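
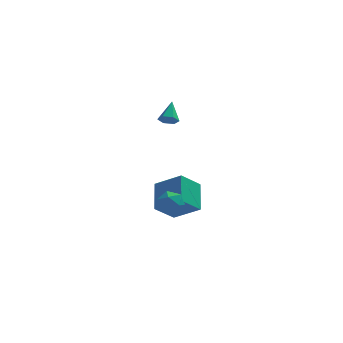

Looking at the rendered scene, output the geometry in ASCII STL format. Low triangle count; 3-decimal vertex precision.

solid 
facet normal -0.097 -0.722 -0.685
outer loop
vertex -3.649 0.721 3.104
vertex -3.924 0.413 3.467
vertex -4.196 0.761 3.139
endloop
endfacet
facet normal 0.036 0.890 -0.455
outer loop
vertex -3.649 0.721 3.104
vertex -4.196 0.761 3.139
vertex -3.796 1.387 4.393
endloop
endfacet
facet normal -0.095 -0.721 -0.686
outer loop
vertex -4.196 0.761 3.139
vertex -3.924 0.413 3.467
vertex -4.472 0.452 3.502
endloop
endfacet
facet normal -0.780 0.623 -0.062
outer loop
vertex -4.196 0.761 3.139
vertex -4.472 0.452 3.502
vertex -3.796 1.387 4.393
endloop
endfacet
facet normal -0.095 -0.722 -0.685
outer loop
vertex -4.472 0.452 3.502
vertex -3.924 0.413 3.467
vertex -4.2 0.105 3.83
endloop
endfacet
facet normal -0.783 -0.026 0.622
outer loop
vertex -4.472 0.452 3.502
vertex -4.2 0.105 3.83
vertex -3.796 1.387 4.393
endloop
endfacet
facet normal -0.096 -0.722 -0.686
outer loop
vertex -4.2 0.105 3.83
vertex -3.924 0.413 3.467
vertex -3.652 0.065 3.795
endloop
endfacet
facet normal 0.028 -0.409 0.912
outer loop
vertex -4.2 0.105 3.83
vertex -3.652 0.065 3.795
vertex -3.796 1.387 4.393
endloop
endfacet
facet normal -0.095 -0.721 -0.686
outer loop
vertex -3.652 0.065 3.795
vertex -3.924 0.413 3.467
vertex -3.377 0.374 3.432
endloop
endfacet
facet normal 0.844 -0.142 0.518
outer loop
vertex -3.652 0.065 3.795
vertex -3.377 0.374 3.432
vertex -3.796 1.387 4.393
endloop
endfacet
facet normal -0.095 -0.722 -0.685
outer loop
vertex -3.377 0.374 3.432
vertex -3.924 0.413 3.467
vertex -3.649 0.721 3.104
endloop
endfacet
facet normal 0.846 0.507 -0.165
outer loop
vertex -3.377 0.374 3.432
vertex -3.649 0.721 3.104
vertex -3.796 1.387 4.393
endloop
endfacet
facet normal -0.230 0.870 0.436
outer loop
vertex -4.168 -1.118 -1.369
vertex -3.914 -1.393 -0.687
vertex -3.423 -1.024 -1.164
endloop
endfacet
facet normal -0.054 0.967 -0.249
outer loop
vertex -4.168 -1.118 -1.369
vertex -3.423 -1.024 -1.164
vertex -3.603 -1.222 -1.895
endloop
endfacet
facet normal -0.497 0.577 -0.648
outer loop
vertex -4.168 -1.118 -1.369
vertex -3.603 -1.222 -1.895
vertex -4.207 -1.713 -1.869
endloop
endfacet
facet normal -0.948 0.239 -0.210
outer loop
vertex -4.168 -1.118 -1.369
vertex -4.207 -1.713 -1.869
vertex -4.399 -1.819 -1.122
endloop
endfacet
facet normal -0.782 0.420 0.461
outer loop
vertex -4.168 -1.118 -1.369
vertex -4.399 -1.819 -1.122
vertex -3.914 -1.393 -0.687
endloop
endfacet
facet normal 0.607 0.716 -0.344
outer loop
vertex -3.603 -1.222 -1.895
vertex -3.423 -1.024 -1.164
vertex -3.001 -1.561 -1.538
endloop
endfacet
facet normal 0.323 0.559 0.764
outer loop
vertex -3.423 -1.024 -1.164
vertex -3.914 -1.393 -0.687
vertex -3.193 -1.667 -0.791
endloop
endfacet
facet normal -0.571 -0.169 0.803
outer loop
vertex -3.914 -1.393 -0.687
vertex -4.399 -1.819 -1.122
vertex -3.797 -2.158 -0.765
endloop
endfacet
facet normal -0.840 -0.464 -0.282
outer loop
vertex -4.399 -1.819 -1.122
vertex -4.207 -1.713 -1.869
vertex -3.977 -2.356 -1.496
endloop
endfacet
facet normal -0.111 0.084 -0.990
outer loop
vertex -4.207 -1.713 -1.869
vertex -3.603 -1.222 -1.895
vertex -3.486 -1.987 -1.973
endloop
endfacet
facet normal 0.948 -0.239 0.210
outer loop
vertex -3.232 -2.262 -1.291
vertex -3.001 -1.561 -1.538
vertex -3.193 -1.667 -0.791
endloop
endfacet
facet normal 0.497 -0.577 0.648
outer loop
vertex -3.232 -2.262 -1.291
vertex -3.193 -1.667 -0.791
vertex -3.797 -2.158 -0.765
endloop
endfacet
facet normal 0.054 -0.967 0.249
outer loop
vertex -3.232 -2.262 -1.291
vertex -3.797 -2.158 -0.765
vertex -3.977 -2.356 -1.496
endloop
endfacet
facet normal 0.230 -0.870 -0.436
outer loop
vertex -3.232 -2.262 -1.291
vertex -3.977 -2.356 -1.496
vertex -3.486 -1.987 -1.973
endloop
endfacet
facet normal 0.782 -0.420 -0.461
outer loop
vertex -3.232 -2.262 -1.291
vertex -3.486 -1.987 -1.973
vertex -3.001 -1.561 -1.538
endloop
endfacet
facet normal 0.840 0.464 0.282
outer loop
vertex -3.193 -1.667 -0.791
vertex -3.001 -1.561 -1.538
vertex -3.423 -1.024 -1.164
endloop
endfacet
facet normal 0.111 -0.084 0.990
outer loop
vertex -3.797 -2.158 -0.765
vertex -3.193 -1.667 -0.791
vertex -3.914 -1.393 -0.687
endloop
endfacet
facet normal -0.607 -0.716 0.344
outer loop
vertex -3.977 -2.356 -1.496
vertex -3.797 -2.158 -0.765
vertex -4.399 -1.819 -1.122
endloop
endfacet
facet normal -0.323 -0.559 -0.764
outer loop
vertex -3.486 -1.987 -1.973
vertex -3.977 -2.356 -1.496
vertex -4.207 -1.713 -1.869
endloop
endfacet
facet normal 0.571 0.169 -0.803
outer loop
vertex -3.001 -1.561 -1.538
vertex -3.486 -1.987 -1.973
vertex -3.603 -1.222 -1.895
endloop
endfacet
facet normal -0.791 0.348 -0.504
outer loop
vertex -4.763 2.65 -1.918
vertex -3.816 3.431 -2.865
vertex -4.684 1.164 -3.067
endloop
endfacet
facet normal -0.611 -0.504 0.610
outer loop
vertex -3.284 0.549 -2.175
vertex -4.763 2.65 -1.918
vertex -4.684 1.164 -3.067
endloop
endfacet
facet normal -0.790 0.348 -0.504
outer loop
vertex -4.684 1.164 -3.067
vertex -3.816 3.431 -2.865
vertex -3.737 1.945 -4.013
endloop
endfacet
facet normal 0.042 -0.791 -0.611
outer loop
vertex -3.737 1.945 -4.013
vertex -3.284 0.549 -2.175
vertex -4.684 1.164 -3.067
endloop
endfacet
facet normal -0.042 0.791 0.611
outer loop
vertex -4.763 2.65 -1.918
vertex -2.416 2.816 -1.973
vertex -3.816 3.431 -2.865
endloop
endfacet
facet normal -0.610 -0.504 0.611
outer loop
vertex -3.363 2.035 -1.027
vertex -4.763 2.65 -1.918
vertex -3.284 0.549 -2.175
endloop
endfacet
facet normal -0.042 0.791 0.611
outer loop
vertex -3.363 2.035 -1.027
vertex -2.416 2.816 -1.973
vertex -4.763 2.65 -1.918
endloop
endfacet
facet normal 0.611 0.504 -0.611
outer loop
vertex -3.816 3.431 -2.865
vertex -2.416 2.816 -1.973
vertex -3.737 1.945 -4.013
endloop
endfacet
facet normal 0.041 -0.791 -0.611
outer loop
vertex -2.337 1.33 -3.122
vertex -3.284 0.549 -2.175
vertex -3.737 1.945 -4.013
endloop
endfacet
facet normal 0.610 0.505 -0.611
outer loop
vertex -3.737 1.945 -4.013
vertex -2.416 2.816 -1.973
vertex -2.337 1.33 -3.122
endloop
endfacet
facet normal 0.791 -0.347 0.504
outer loop
vertex -2.337 1.33 -3.122
vertex -3.363 2.035 -1.027
vertex -3.284 0.549 -2.175
endloop
endfacet
facet normal 0.790 -0.348 0.504
outer loop
vertex -2.416 2.816 -1.973
vertex -3.363 2.035 -1.027
vertex -2.337 1.33 -3.122
endloop
endfacet

endsolid


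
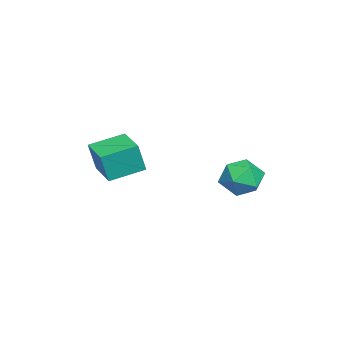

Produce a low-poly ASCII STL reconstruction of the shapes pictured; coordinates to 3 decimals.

solid 
facet normal -0.206 0.623 0.755
outer loop
vertex -2.205 4.376 -3.769
vertex -2.512 3.434 -3.075
vertex -1.369 3.828 -3.088
endloop
endfacet
facet normal 0.308 0.889 0.338
outer loop
vertex -2.205 4.376 -3.769
vertex -1.369 3.828 -3.088
vertex -1.102 4.165 -4.218
endloop
endfacet
facet normal 0.048 0.944 -0.325
outer loop
vertex -2.205 4.376 -3.769
vertex -1.102 4.165 -4.218
vertex -2.081 3.979 -4.904
endloop
endfacet
facet normal -0.627 0.712 -0.317
outer loop
vertex -2.205 4.376 -3.769
vertex -2.081 3.979 -4.904
vertex -2.952 3.527 -4.197
endloop
endfacet
facet normal -0.784 0.513 0.350
outer loop
vertex -2.205 4.376 -3.769
vertex -2.952 3.527 -4.197
vertex -2.512 3.434 -3.075
endloop
endfacet
facet normal 0.846 0.421 0.326
outer loop
vertex -1.102 4.165 -4.218
vertex -1.369 3.828 -3.088
vertex -0.728 3.093 -3.803
endloop
endfacet
facet normal 0.015 -0.010 1.000
outer loop
vertex -1.369 3.828 -3.088
vertex -2.512 3.434 -3.075
vertex -1.599 2.641 -3.096
endloop
endfacet
facet normal -0.920 -0.187 0.345
outer loop
vertex -2.512 3.434 -3.075
vertex -2.952 3.527 -4.197
vertex -2.578 2.455 -3.782
endloop
endfacet
facet normal -0.666 0.134 -0.734
outer loop
vertex -2.952 3.527 -4.197
vertex -2.081 3.979 -4.904
vertex -2.311 2.792 -4.912
endloop
endfacet
facet normal 0.426 0.511 -0.747
outer loop
vertex -2.081 3.979 -4.904
vertex -1.102 4.165 -4.218
vertex -1.168 3.186 -4.925
endloop
endfacet
facet normal 0.627 -0.712 0.317
outer loop
vertex -1.475 2.244 -4.231
vertex -0.728 3.093 -3.803
vertex -1.599 2.641 -3.096
endloop
endfacet
facet normal -0.048 -0.944 0.325
outer loop
vertex -1.475 2.244 -4.231
vertex -1.599 2.641 -3.096
vertex -2.578 2.455 -3.782
endloop
endfacet
facet normal -0.308 -0.889 -0.338
outer loop
vertex -1.475 2.244 -4.231
vertex -2.578 2.455 -3.782
vertex -2.311 2.792 -4.912
endloop
endfacet
facet normal 0.206 -0.623 -0.755
outer loop
vertex -1.475 2.244 -4.231
vertex -2.311 2.792 -4.912
vertex -1.168 3.186 -4.925
endloop
endfacet
facet normal 0.784 -0.513 -0.350
outer loop
vertex -1.475 2.244 -4.231
vertex -1.168 3.186 -4.925
vertex -0.728 3.093 -3.803
endloop
endfacet
facet normal 0.666 -0.134 0.734
outer loop
vertex -1.599 2.641 -3.096
vertex -0.728 3.093 -3.803
vertex -1.369 3.828 -3.088
endloop
endfacet
facet normal -0.426 -0.511 0.747
outer loop
vertex -2.578 2.455 -3.782
vertex -1.599 2.641 -3.096
vertex -2.512 3.434 -3.075
endloop
endfacet
facet normal -0.846 -0.421 -0.326
outer loop
vertex -2.311 2.792 -4.912
vertex -2.578 2.455 -3.782
vertex -2.952 3.527 -4.197
endloop
endfacet
facet normal -0.015 0.010 -1.000
outer loop
vertex -1.168 3.186 -4.925
vertex -2.311 2.792 -4.912
vertex -2.081 3.979 -4.904
endloop
endfacet
facet normal 0.920 0.187 -0.345
outer loop
vertex -0.728 3.093 -3.803
vertex -1.168 3.186 -4.925
vertex -1.102 4.165 -4.218
endloop
endfacet
facet normal -0.844 -0.533 0.056
outer loop
vertex 0.992 -3.417 -1.236
vertex 0.053 -1.88 -0.769
vertex 0.695 -3.114 -2.831
endloop
endfacet
facet normal 0.505 -0.826 -0.251
outer loop
vertex 2.207 -2.16 -2.931
vertex 0.992 -3.417 -1.236
vertex 0.695 -3.114 -2.831
endloop
endfacet
facet normal -0.845 -0.532 0.056
outer loop
vertex 0.695 -3.114 -2.831
vertex 0.053 -1.88 -0.769
vertex -0.243 -1.577 -2.364
endloop
endfacet
facet normal -0.180 0.184 -0.966
outer loop
vertex -0.243 -1.577 -2.364
vertex 2.207 -2.16 -2.931
vertex 0.695 -3.114 -2.831
endloop
endfacet
facet normal 0.180 -0.184 0.966
outer loop
vertex 0.992 -3.417 -1.236
vertex 1.565 -0.926 -0.869
vertex 0.053 -1.88 -0.769
endloop
endfacet
facet normal 0.505 -0.826 -0.251
outer loop
vertex 2.503 -2.463 -1.336
vertex 0.992 -3.417 -1.236
vertex 2.207 -2.16 -2.931
endloop
endfacet
facet normal 0.180 -0.184 0.966
outer loop
vertex 2.503 -2.463 -1.336
vertex 1.565 -0.926 -0.869
vertex 0.992 -3.417 -1.236
endloop
endfacet
facet normal -0.505 0.826 0.251
outer loop
vertex 0.053 -1.88 -0.769
vertex 1.565 -0.926 -0.869
vertex -0.243 -1.577 -2.364
endloop
endfacet
facet normal -0.180 0.184 -0.966
outer loop
vertex 1.268 -0.623 -2.464
vertex 2.207 -2.16 -2.931
vertex -0.243 -1.577 -2.364
endloop
endfacet
facet normal -0.505 0.826 0.251
outer loop
vertex -0.243 -1.577 -2.364
vertex 1.565 -0.926 -0.869
vertex 1.268 -0.623 -2.464
endloop
endfacet
facet normal 0.844 0.533 -0.056
outer loop
vertex 1.268 -0.623 -2.464
vertex 2.503 -2.463 -1.336
vertex 2.207 -2.16 -2.931
endloop
endfacet
facet normal 0.845 0.532 -0.056
outer loop
vertex 1.565 -0.926 -0.869
vertex 2.503 -2.463 -1.336
vertex 1.268 -0.623 -2.464
endloop
endfacet

endsolid


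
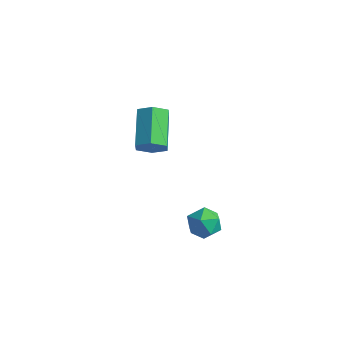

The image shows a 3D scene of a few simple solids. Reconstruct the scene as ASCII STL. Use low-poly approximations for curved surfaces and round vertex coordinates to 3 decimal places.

solid 
facet normal -0.415 0.809 0.416
outer loop
vertex 3.721 -3.091 1.432
vertex 2.912 -3.46 1.343
vertex 3.387 -3.599 2.087
endloop
endfacet
facet normal 0.244 0.702 0.669
outer loop
vertex 3.721 -3.091 1.432
vertex 3.387 -3.599 2.087
vertex 4.246 -3.677 1.856
endloop
endfacet
facet normal 0.696 0.708 0.117
outer loop
vertex 3.721 -3.091 1.432
vertex 4.246 -3.677 1.856
vertex 4.303 -3.586 0.969
endloop
endfacet
facet normal 0.317 0.819 -0.478
outer loop
vertex 3.721 -3.091 1.432
vertex 4.303 -3.586 0.969
vertex 3.478 -3.452 0.652
endloop
endfacet
facet normal -0.370 0.882 -0.293
outer loop
vertex 3.721 -3.091 1.432
vertex 3.478 -3.452 0.652
vertex 2.912 -3.46 1.343
endloop
endfacet
facet normal 0.264 0.052 0.963
outer loop
vertex 4.246 -3.677 1.856
vertex 3.387 -3.599 2.087
vertex 3.762 -4.408 2.028
endloop
endfacet
facet normal -0.801 0.226 0.554
outer loop
vertex 3.387 -3.599 2.087
vertex 2.912 -3.46 1.343
vertex 2.937 -4.274 1.711
endloop
endfacet
facet normal -0.729 0.343 -0.593
outer loop
vertex 2.912 -3.46 1.343
vertex 3.478 -3.452 0.652
vertex 2.994 -4.183 0.824
endloop
endfacet
facet normal 0.382 0.242 -0.892
outer loop
vertex 3.478 -3.452 0.652
vertex 4.303 -3.586 0.969
vertex 3.853 -4.261 0.593
endloop
endfacet
facet normal 0.996 0.062 0.070
outer loop
vertex 4.303 -3.586 0.969
vertex 4.246 -3.677 1.856
vertex 4.328 -4.4 1.337
endloop
endfacet
facet normal -0.317 -0.819 0.478
outer loop
vertex 3.519 -4.769 1.248
vertex 3.762 -4.408 2.028
vertex 2.937 -4.274 1.711
endloop
endfacet
facet normal -0.696 -0.708 -0.117
outer loop
vertex 3.519 -4.769 1.248
vertex 2.937 -4.274 1.711
vertex 2.994 -4.183 0.824
endloop
endfacet
facet normal -0.244 -0.702 -0.669
outer loop
vertex 3.519 -4.769 1.248
vertex 2.994 -4.183 0.824
vertex 3.853 -4.261 0.593
endloop
endfacet
facet normal 0.415 -0.809 -0.416
outer loop
vertex 3.519 -4.769 1.248
vertex 3.853 -4.261 0.593
vertex 4.328 -4.4 1.337
endloop
endfacet
facet normal 0.370 -0.882 0.293
outer loop
vertex 3.519 -4.769 1.248
vertex 4.328 -4.4 1.337
vertex 3.762 -4.408 2.028
endloop
endfacet
facet normal -0.382 -0.242 0.892
outer loop
vertex 2.937 -4.274 1.711
vertex 3.762 -4.408 2.028
vertex 3.387 -3.599 2.087
endloop
endfacet
facet normal -0.996 -0.062 -0.070
outer loop
vertex 2.994 -4.183 0.824
vertex 2.937 -4.274 1.711
vertex 2.912 -3.46 1.343
endloop
endfacet
facet normal -0.264 -0.052 -0.963
outer loop
vertex 3.853 -4.261 0.593
vertex 2.994 -4.183 0.824
vertex 3.478 -3.452 0.652
endloop
endfacet
facet normal 0.801 -0.226 -0.554
outer loop
vertex 4.328 -4.4 1.337
vertex 3.853 -4.261 0.593
vertex 4.303 -3.586 0.969
endloop
endfacet
facet normal 0.729 -0.343 0.593
outer loop
vertex 3.762 -4.408 2.028
vertex 4.328 -4.4 1.337
vertex 4.246 -3.677 1.856
endloop
endfacet
facet normal 0.505 -0.725 -0.468
outer loop
vertex -1.043 -0.47 1.134
vertex -1.536 -1.054 1.506
vertex -1.76 -0.725 0.755
endloop
endfacet
facet normal 0.182 0.621 -0.763
outer loop
vertex -1.043 -0.47 1.134
vertex -1.76 -0.725 0.755
vertex -2.111 1.059 2.123
endloop
endfacet
facet normal 0.184 0.621 -0.762
outer loop
vertex -2.111 1.059 2.123
vertex -1.76 -0.725 0.755
vertex -2.827 0.804 1.743
endloop
endfacet
facet normal -0.506 0.724 0.468
outer loop
vertex -2.111 1.059 2.123
vertex -2.827 0.804 1.743
vertex -2.604 0.474 2.494
endloop
endfacet
facet normal 0.506 -0.724 -0.468
outer loop
vertex -1.76 -0.725 0.755
vertex -1.536 -1.054 1.506
vertex -2.253 -1.309 1.126
endloop
endfacet
facet normal -0.638 0.051 -0.768
outer loop
vertex -1.76 -0.725 0.755
vertex -2.253 -1.309 1.126
vertex -2.827 0.804 1.743
endloop
endfacet
facet normal -0.639 0.051 -0.767
outer loop
vertex -2.827 0.804 1.743
vertex -2.253 -1.309 1.126
vertex -3.32 0.219 2.115
endloop
endfacet
facet normal -0.506 0.724 0.468
outer loop
vertex -2.827 0.804 1.743
vertex -3.32 0.219 2.115
vertex -2.604 0.474 2.494
endloop
endfacet
facet normal 0.506 -0.724 -0.469
outer loop
vertex -2.253 -1.309 1.126
vertex -1.536 -1.054 1.506
vertex -2.029 -1.639 1.877
endloop
endfacet
facet normal -0.822 -0.570 -0.005
outer loop
vertex -2.253 -1.309 1.126
vertex -2.029 -1.639 1.877
vertex -3.32 0.219 2.115
endloop
endfacet
facet normal -0.822 -0.570 -0.006
outer loop
vertex -3.32 0.219 2.115
vertex -2.029 -1.639 1.877
vertex -3.097 -0.11 2.866
endloop
endfacet
facet normal -0.506 0.725 0.468
outer loop
vertex -3.32 0.219 2.115
vertex -3.097 -0.11 2.866
vertex -2.604 0.474 2.494
endloop
endfacet
facet normal 0.506 -0.724 -0.468
outer loop
vertex -2.029 -1.639 1.877
vertex -1.536 -1.054 1.506
vertex -1.313 -1.384 2.257
endloop
endfacet
facet normal -0.183 -0.621 0.762
outer loop
vertex -2.029 -1.639 1.877
vertex -1.313 -1.384 2.257
vertex -3.097 -0.11 2.866
endloop
endfacet
facet normal -0.183 -0.620 0.763
outer loop
vertex -3.097 -0.11 2.866
vertex -1.313 -1.384 2.257
vertex -2.38 0.145 3.245
endloop
endfacet
facet normal -0.505 0.725 0.468
outer loop
vertex -3.097 -0.11 2.866
vertex -2.38 0.145 3.245
vertex -2.604 0.474 2.494
endloop
endfacet
facet normal 0.506 -0.724 -0.468
outer loop
vertex -1.313 -1.384 2.257
vertex -1.536 -1.054 1.506
vertex -0.82 -0.799 1.885
endloop
endfacet
facet normal 0.639 -0.050 0.768
outer loop
vertex -1.313 -1.384 2.257
vertex -0.82 -0.799 1.885
vertex -2.38 0.145 3.245
endloop
endfacet
facet normal 0.639 -0.051 0.768
outer loop
vertex -2.38 0.145 3.245
vertex -0.82 -0.799 1.885
vertex -1.887 0.729 2.874
endloop
endfacet
facet normal -0.506 0.724 0.468
outer loop
vertex -2.38 0.145 3.245
vertex -1.887 0.729 2.874
vertex -2.604 0.474 2.494
endloop
endfacet
facet normal 0.506 -0.725 -0.468
outer loop
vertex -0.82 -0.799 1.885
vertex -1.536 -1.054 1.506
vertex -1.043 -0.47 1.134
endloop
endfacet
facet normal 0.822 0.570 0.006
outer loop
vertex -0.82 -0.799 1.885
vertex -1.043 -0.47 1.134
vertex -1.887 0.729 2.874
endloop
endfacet
facet normal 0.821 0.570 0.006
outer loop
vertex -1.887 0.729 2.874
vertex -1.043 -0.47 1.134
vertex -2.111 1.059 2.123
endloop
endfacet
facet normal -0.506 0.724 0.469
outer loop
vertex -1.887 0.729 2.874
vertex -2.111 1.059 2.123
vertex -2.604 0.474 2.494
endloop
endfacet

endsolid


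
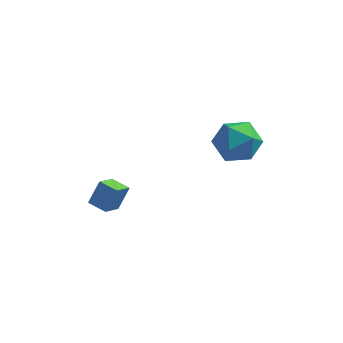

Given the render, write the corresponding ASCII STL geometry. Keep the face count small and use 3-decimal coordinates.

solid 
facet normal -0.903 0.410 0.125
outer loop
vertex -4.052 1.182 -2.658
vertex -3.663 1.729 -1.639
vertex -3.717 2.111 -3.285
endloop
endfacet
facet normal -0.318 -0.449 -0.835
outer loop
vertex -2.877 1.731 -3.401
vertex -4.052 1.182 -2.658
vertex -3.717 2.111 -3.285
endloop
endfacet
facet normal -0.904 0.409 0.125
outer loop
vertex -3.717 2.111 -3.285
vertex -3.663 1.729 -1.639
vertex -3.329 2.659 -2.266
endloop
endfacet
facet normal 0.285 0.795 -0.536
outer loop
vertex -3.329 2.659 -2.266
vertex -2.877 1.731 -3.401
vertex -3.717 2.111 -3.285
endloop
endfacet
facet normal -0.286 -0.795 0.536
outer loop
vertex -4.052 1.182 -2.658
vertex -2.823 1.349 -1.755
vertex -3.663 1.729 -1.639
endloop
endfacet
facet normal -0.318 -0.449 -0.835
outer loop
vertex -3.211 0.801 -2.774
vertex -4.052 1.182 -2.658
vertex -2.877 1.731 -3.401
endloop
endfacet
facet normal -0.286 -0.794 0.536
outer loop
vertex -3.211 0.801 -2.774
vertex -2.823 1.349 -1.755
vertex -4.052 1.182 -2.658
endloop
endfacet
facet normal 0.318 0.449 0.835
outer loop
vertex -3.663 1.729 -1.639
vertex -2.823 1.349 -1.755
vertex -3.329 2.659 -2.266
endloop
endfacet
facet normal 0.286 0.794 -0.536
outer loop
vertex -2.488 2.278 -2.382
vertex -2.877 1.731 -3.401
vertex -3.329 2.659 -2.266
endloop
endfacet
facet normal 0.318 0.449 0.835
outer loop
vertex -3.329 2.659 -2.266
vertex -2.823 1.349 -1.755
vertex -2.488 2.278 -2.382
endloop
endfacet
facet normal 0.904 -0.409 -0.125
outer loop
vertex -2.488 2.278 -2.382
vertex -3.211 0.801 -2.774
vertex -2.877 1.731 -3.401
endloop
endfacet
facet normal 0.904 -0.410 -0.124
outer loop
vertex -2.823 1.349 -1.755
vertex -3.211 0.801 -2.774
vertex -2.488 2.278 -2.382
endloop
endfacet
facet normal -0.256 0.478 0.840
outer loop
vertex 1.289 3.88 1.256
vertex 1.639 2.961 1.886
vertex 2.393 3.815 1.63
endloop
endfacet
facet normal -0.058 0.941 0.334
outer loop
vertex 1.289 3.88 1.256
vertex 2.393 3.815 1.63
vertex 2.164 4.185 0.547
endloop
endfacet
facet normal -0.483 0.845 -0.232
outer loop
vertex 1.289 3.88 1.256
vertex 2.164 4.185 0.547
vertex 1.269 3.56 0.134
endloop
endfacet
facet normal -0.944 0.322 -0.075
outer loop
vertex 1.289 3.88 1.256
vertex 1.269 3.56 0.134
vertex 0.945 2.804 0.961
endloop
endfacet
facet normal -0.804 0.096 0.587
outer loop
vertex 1.289 3.88 1.256
vertex 0.945 2.804 0.961
vertex 1.639 2.961 1.886
endloop
endfacet
facet normal 0.609 0.781 0.138
outer loop
vertex 2.164 4.185 0.547
vertex 2.393 3.815 1.63
vertex 3.055 3.456 0.739
endloop
endfacet
facet normal 0.288 0.032 0.957
outer loop
vertex 2.393 3.815 1.63
vertex 1.639 2.961 1.886
vertex 2.731 2.7 1.566
endloop
endfacet
facet normal -0.597 -0.586 0.548
outer loop
vertex 1.639 2.961 1.886
vertex 0.945 2.804 0.961
vertex 1.836 2.075 1.153
endloop
endfacet
facet normal -0.823 -0.220 -0.523
outer loop
vertex 0.945 2.804 0.961
vertex 1.269 3.56 0.134
vertex 1.607 2.445 0.07
endloop
endfacet
facet normal -0.078 0.625 -0.777
outer loop
vertex 1.269 3.56 0.134
vertex 2.164 4.185 0.547
vertex 2.361 3.299 -0.186
endloop
endfacet
facet normal 0.944 -0.322 0.075
outer loop
vertex 2.711 2.38 0.444
vertex 3.055 3.456 0.739
vertex 2.731 2.7 1.566
endloop
endfacet
facet normal 0.483 -0.845 0.232
outer loop
vertex 2.711 2.38 0.444
vertex 2.731 2.7 1.566
vertex 1.836 2.075 1.153
endloop
endfacet
facet normal 0.058 -0.941 -0.334
outer loop
vertex 2.711 2.38 0.444
vertex 1.836 2.075 1.153
vertex 1.607 2.445 0.07
endloop
endfacet
facet normal 0.256 -0.478 -0.840
outer loop
vertex 2.711 2.38 0.444
vertex 1.607 2.445 0.07
vertex 2.361 3.299 -0.186
endloop
endfacet
facet normal 0.804 -0.096 -0.587
outer loop
vertex 2.711 2.38 0.444
vertex 2.361 3.299 -0.186
vertex 3.055 3.456 0.739
endloop
endfacet
facet normal 0.823 0.220 0.523
outer loop
vertex 2.731 2.7 1.566
vertex 3.055 3.456 0.739
vertex 2.393 3.815 1.63
endloop
endfacet
facet normal 0.078 -0.625 0.777
outer loop
vertex 1.836 2.075 1.153
vertex 2.731 2.7 1.566
vertex 1.639 2.961 1.886
endloop
endfacet
facet normal -0.609 -0.781 -0.138
outer loop
vertex 1.607 2.445 0.07
vertex 1.836 2.075 1.153
vertex 0.945 2.804 0.961
endloop
endfacet
facet normal -0.288 -0.032 -0.957
outer loop
vertex 2.361 3.299 -0.186
vertex 1.607 2.445 0.07
vertex 1.269 3.56 0.134
endloop
endfacet
facet normal 0.597 0.586 -0.548
outer loop
vertex 3.055 3.456 0.739
vertex 2.361 3.299 -0.186
vertex 2.164 4.185 0.547
endloop
endfacet

endsolid


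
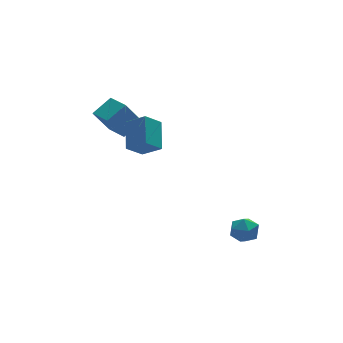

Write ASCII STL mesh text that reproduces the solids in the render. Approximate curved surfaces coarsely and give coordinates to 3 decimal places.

solid 
facet normal -0.964 -0.188 -0.189
outer loop
vertex 2.58 -2.88 -2.981
vertex 2.731 -3.736 -2.9
vertex 2.502 -3.265 -2.202
endloop
endfacet
facet normal -0.886 0.445 0.131
outer loop
vertex 2.58 -2.88 -2.981
vertex 2.502 -3.265 -2.202
vertex 2.885 -2.484 -2.266
endloop
endfacet
facet normal -0.456 0.846 -0.274
outer loop
vertex 2.58 -2.88 -2.981
vertex 2.885 -2.484 -2.266
vertex 3.351 -2.472 -3.005
endloop
endfacet
facet normal -0.270 0.461 -0.845
outer loop
vertex 2.58 -2.88 -2.981
vertex 3.351 -2.472 -3.005
vertex 3.255 -3.245 -3.396
endloop
endfacet
facet normal -0.583 -0.178 -0.792
outer loop
vertex 2.58 -2.88 -2.981
vertex 3.255 -3.245 -3.396
vertex 2.731 -3.736 -2.9
endloop
endfacet
facet normal -0.559 0.336 0.758
outer loop
vertex 2.885 -2.484 -2.266
vertex 2.502 -3.265 -2.202
vertex 3.225 -3.095 -1.744
endloop
endfacet
facet normal -0.686 -0.687 0.238
outer loop
vertex 2.502 -3.265 -2.202
vertex 2.731 -3.736 -2.9
vertex 3.129 -3.868 -2.135
endloop
endfacet
facet normal -0.071 -0.670 -0.739
outer loop
vertex 2.731 -3.736 -2.9
vertex 3.255 -3.245 -3.396
vertex 3.595 -3.856 -2.874
endloop
endfacet
facet normal 0.436 0.362 -0.824
outer loop
vertex 3.255 -3.245 -3.396
vertex 3.351 -2.472 -3.005
vertex 3.978 -3.075 -2.938
endloop
endfacet
facet normal 0.134 0.986 0.100
outer loop
vertex 3.351 -2.472 -3.005
vertex 2.885 -2.484 -2.266
vertex 3.749 -2.604 -2.24
endloop
endfacet
facet normal 0.270 -0.461 0.845
outer loop
vertex 3.9 -3.46 -2.159
vertex 3.225 -3.095 -1.744
vertex 3.129 -3.868 -2.135
endloop
endfacet
facet normal 0.456 -0.846 0.274
outer loop
vertex 3.9 -3.46 -2.159
vertex 3.129 -3.868 -2.135
vertex 3.595 -3.856 -2.874
endloop
endfacet
facet normal 0.886 -0.445 -0.131
outer loop
vertex 3.9 -3.46 -2.159
vertex 3.595 -3.856 -2.874
vertex 3.978 -3.075 -2.938
endloop
endfacet
facet normal 0.964 0.188 0.189
outer loop
vertex 3.9 -3.46 -2.159
vertex 3.978 -3.075 -2.938
vertex 3.749 -2.604 -2.24
endloop
endfacet
facet normal 0.583 0.178 0.792
outer loop
vertex 3.9 -3.46 -2.159
vertex 3.749 -2.604 -2.24
vertex 3.225 -3.095 -1.744
endloop
endfacet
facet normal -0.436 -0.362 0.824
outer loop
vertex 3.129 -3.868 -2.135
vertex 3.225 -3.095 -1.744
vertex 2.502 -3.265 -2.202
endloop
endfacet
facet normal -0.134 -0.986 -0.100
outer loop
vertex 3.595 -3.856 -2.874
vertex 3.129 -3.868 -2.135
vertex 2.731 -3.736 -2.9
endloop
endfacet
facet normal 0.559 -0.336 -0.758
outer loop
vertex 3.978 -3.075 -2.938
vertex 3.595 -3.856 -2.874
vertex 3.255 -3.245 -3.396
endloop
endfacet
facet normal 0.686 0.687 -0.238
outer loop
vertex 3.749 -2.604 -2.24
vertex 3.978 -3.075 -2.938
vertex 3.351 -2.472 -3.005
endloop
endfacet
facet normal 0.071 0.670 0.739
outer loop
vertex 3.225 -3.095 -1.744
vertex 3.749 -2.604 -2.24
vertex 2.885 -2.484 -2.266
endloop
endfacet
facet normal -0.758 -0.127 0.640
outer loop
vertex -1.41 -1.347 4.228
vertex -0.827 0.053 5.198
vertex -2.14 -0.553 3.521
endloop
endfacet
facet normal -0.324 -0.778 -0.539
outer loop
vertex -1.193 -0.393 2.722
vertex -1.41 -1.347 4.228
vertex -2.14 -0.553 3.521
endloop
endfacet
facet normal -0.758 -0.128 0.640
outer loop
vertex -2.14 -0.553 3.521
vertex -0.827 0.053 5.198
vertex -1.558 0.847 4.491
endloop
endfacet
facet normal -0.566 0.615 -0.548
outer loop
vertex -1.558 0.847 4.491
vertex -1.193 -0.393 2.722
vertex -2.14 -0.553 3.521
endloop
endfacet
facet normal 0.566 -0.616 0.548
outer loop
vertex -1.41 -1.347 4.228
vertex 0.12 0.213 4.399
vertex -0.827 0.053 5.198
endloop
endfacet
facet normal -0.323 -0.778 -0.539
outer loop
vertex -0.462 -1.187 3.429
vertex -1.41 -1.347 4.228
vertex -1.193 -0.393 2.722
endloop
endfacet
facet normal 0.566 -0.615 0.548
outer loop
vertex -0.462 -1.187 3.429
vertex 0.12 0.213 4.399
vertex -1.41 -1.347 4.228
endloop
endfacet
facet normal 0.323 0.778 0.539
outer loop
vertex -0.827 0.053 5.198
vertex 0.12 0.213 4.399
vertex -1.558 0.847 4.491
endloop
endfacet
facet normal -0.566 0.616 -0.548
outer loop
vertex -0.61 1.007 3.692
vertex -1.193 -0.393 2.722
vertex -1.558 0.847 4.491
endloop
endfacet
facet normal 0.323 0.778 0.539
outer loop
vertex -1.558 0.847 4.491
vertex 0.12 0.213 4.399
vertex -0.61 1.007 3.692
endloop
endfacet
facet normal 0.758 0.128 -0.640
outer loop
vertex -0.61 1.007 3.692
vertex -0.462 -1.187 3.429
vertex -1.193 -0.393 2.722
endloop
endfacet
facet normal 0.758 0.128 -0.639
outer loop
vertex 0.12 0.213 4.399
vertex -0.462 -1.187 3.429
vertex -0.61 1.007 3.692
endloop
endfacet
facet normal -0.527 0.031 0.849
outer loop
vertex -0.872 2.516 4.569
vertex -1.127 3.928 4.359
vertex -2.019 2.204 3.868
endloop
endfacet
facet normal 0.176 -0.974 0.145
outer loop
vertex -1.133 2.152 2.441
vertex -0.872 2.516 4.569
vertex -2.019 2.204 3.868
endloop
endfacet
facet normal -0.528 0.031 0.849
outer loop
vertex -2.019 2.204 3.868
vertex -1.127 3.928 4.359
vertex -2.274 3.616 3.657
endloop
endfacet
facet normal -0.831 -0.226 -0.508
outer loop
vertex -2.274 3.616 3.657
vertex -1.133 2.152 2.441
vertex -2.019 2.204 3.868
endloop
endfacet
facet normal 0.831 0.226 0.508
outer loop
vertex -0.872 2.516 4.569
vertex -0.241 3.876 2.932
vertex -1.127 3.928 4.359
endloop
endfacet
facet normal 0.176 -0.974 0.145
outer loop
vertex 0.014 2.464 3.143
vertex -0.872 2.516 4.569
vertex -1.133 2.152 2.441
endloop
endfacet
facet normal 0.831 0.226 0.508
outer loop
vertex 0.014 2.464 3.143
vertex -0.241 3.876 2.932
vertex -0.872 2.516 4.569
endloop
endfacet
facet normal -0.176 0.974 -0.145
outer loop
vertex -1.127 3.928 4.359
vertex -0.241 3.876 2.932
vertex -2.274 3.616 3.657
endloop
endfacet
facet normal -0.831 -0.226 -0.508
outer loop
vertex -1.388 3.564 2.231
vertex -1.133 2.152 2.441
vertex -2.274 3.616 3.657
endloop
endfacet
facet normal -0.176 0.974 -0.145
outer loop
vertex -2.274 3.616 3.657
vertex -0.241 3.876 2.932
vertex -1.388 3.564 2.231
endloop
endfacet
facet normal 0.528 -0.031 -0.849
outer loop
vertex -1.388 3.564 2.231
vertex 0.014 2.464 3.143
vertex -1.133 2.152 2.441
endloop
endfacet
facet normal 0.527 -0.032 -0.849
outer loop
vertex -0.241 3.876 2.932
vertex 0.014 2.464 3.143
vertex -1.388 3.564 2.231
endloop
endfacet

endsolid


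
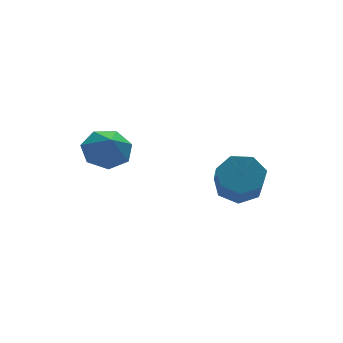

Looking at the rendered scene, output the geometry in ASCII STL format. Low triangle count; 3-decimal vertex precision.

solid 
facet normal 0.099 0.648 -0.755
outer loop
vertex -0.386 3.35 -1.349
vertex -1.351 3.416 -1.419
vertex -0.746 3.95 -0.881
endloop
endfacet
facet normal 0.666 -0.168 0.727
outer loop
vertex -0.386 3.35 -1.349
vertex -0.746 3.95 -0.881
vertex -1.469 2.644 -0.521
endloop
endfacet
facet normal 0.098 0.649 -0.754
outer loop
vertex -0.746 3.95 -0.881
vertex -1.351 3.416 -1.419
vertex -1.562 4.147 -0.817
endloop
endfacet
facet normal 0.124 0.199 0.972
outer loop
vertex -0.746 3.95 -0.881
vertex -1.562 4.147 -0.817
vertex -1.469 2.644 -0.521
endloop
endfacet
facet normal 0.099 0.649 -0.754
outer loop
vertex -1.562 4.147 -0.817
vertex -1.351 3.416 -1.419
vertex -2.219 3.794 -1.207
endloop
endfacet
facet normal -0.556 0.127 0.821
outer loop
vertex -1.562 4.147 -0.817
vertex -2.219 3.794 -1.207
vertex -1.469 2.644 -0.521
endloop
endfacet
facet normal 0.098 0.649 -0.755
outer loop
vertex -2.219 3.794 -1.207
vertex -1.351 3.416 -1.419
vertex -2.223 3.156 -1.756
endloop
endfacet
facet normal -0.860 -0.329 0.389
outer loop
vertex -2.219 3.794 -1.207
vertex -2.223 3.156 -1.756
vertex -1.469 2.644 -0.521
endloop
endfacet
facet normal 0.098 0.649 -0.755
outer loop
vertex -2.223 3.156 -1.756
vertex -1.351 3.416 -1.419
vertex -1.57 2.714 -2.051
endloop
endfacet
facet normal -0.561 -0.828 -0.001
outer loop
vertex -2.223 3.156 -1.756
vertex -1.57 2.714 -2.051
vertex -1.469 2.644 -0.521
endloop
endfacet
facet normal 0.099 0.649 -0.755
outer loop
vertex -1.57 2.714 -2.051
vertex -1.351 3.416 -1.419
vertex -0.753 2.8 -1.87
endloop
endfacet
facet normal 0.116 -0.992 -0.053
outer loop
vertex -1.57 2.714 -2.051
vertex -0.753 2.8 -1.87
vertex -1.469 2.644 -0.521
endloop
endfacet
facet normal 0.099 0.649 -0.755
outer loop
vertex -0.753 2.8 -1.87
vertex -1.351 3.416 -1.419
vertex -0.386 3.35 -1.349
endloop
endfacet
facet normal 0.662 -0.699 0.271
outer loop
vertex -0.753 2.8 -1.87
vertex -0.386 3.35 -1.349
vertex -1.469 2.644 -0.521
endloop
endfacet
facet normal 0.225 0.605 -0.764
outer loop
vertex 3.011 -0.581 -1.985
vertex 2.133 -0.356 -2.065
vertex 2.777 0.042 -1.56
endloop
endfacet
facet normal 0.928 0.105 0.357
outer loop
vertex 3.011 -0.581 -1.985
vertex 2.777 0.042 -1.56
vertex 2.725 -1.349 -1.015
endloop
endfacet
facet normal 0.928 0.105 0.357
outer loop
vertex 2.725 -1.349 -1.015
vertex 2.777 0.042 -1.56
vertex 2.491 -0.726 -0.59
endloop
endfacet
facet normal -0.225 -0.605 0.764
outer loop
vertex 2.725 -1.349 -1.015
vertex 2.491 -0.726 -0.59
vertex 1.847 -1.124 -1.095
endloop
endfacet
facet normal 0.226 0.604 -0.764
outer loop
vertex 2.777 0.042 -1.56
vertex 2.133 -0.356 -2.065
vertex 2.058 0.366 -1.516
endloop
endfacet
facet normal 0.347 0.683 0.643
outer loop
vertex 2.777 0.042 -1.56
vertex 2.058 0.366 -1.516
vertex 2.491 -0.726 -0.59
endloop
endfacet
facet normal 0.347 0.683 0.643
outer loop
vertex 2.491 -0.726 -0.59
vertex 2.058 0.366 -1.516
vertex 1.772 -0.403 -0.545
endloop
endfacet
facet normal -0.224 -0.606 0.763
outer loop
vertex 2.491 -0.726 -0.59
vertex 1.772 -0.403 -0.545
vertex 1.847 -1.124 -1.095
endloop
endfacet
facet normal 0.225 0.604 -0.764
outer loop
vertex 2.058 0.366 -1.516
vertex 2.133 -0.356 -2.065
vertex 1.395 0.146 -1.885
endloop
endfacet
facet normal -0.495 0.746 0.445
outer loop
vertex 2.058 0.366 -1.516
vertex 1.395 0.146 -1.885
vertex 1.772 -0.403 -0.545
endloop
endfacet
facet normal -0.496 0.745 0.445
outer loop
vertex 1.772 -0.403 -0.545
vertex 1.395 0.146 -1.885
vertex 1.11 -0.623 -0.915
endloop
endfacet
facet normal -0.225 -0.606 0.763
outer loop
vertex 1.772 -0.403 -0.545
vertex 1.11 -0.623 -0.915
vertex 1.847 -1.124 -1.095
endloop
endfacet
facet normal 0.225 0.605 -0.764
outer loop
vertex 1.395 0.146 -1.885
vertex 2.133 -0.356 -2.065
vertex 1.288 -0.452 -2.39
endloop
endfacet
facet normal -0.965 0.247 -0.088
outer loop
vertex 1.395 0.146 -1.885
vertex 1.288 -0.452 -2.39
vertex 1.11 -0.623 -0.915
endloop
endfacet
facet normal -0.965 0.247 -0.088
outer loop
vertex 1.11 -0.623 -0.915
vertex 1.288 -0.452 -2.39
vertex 1.003 -1.22 -1.42
endloop
endfacet
facet normal -0.225 -0.605 0.763
outer loop
vertex 1.11 -0.623 -0.915
vertex 1.003 -1.22 -1.42
vertex 1.847 -1.124 -1.095
endloop
endfacet
facet normal 0.225 0.605 -0.764
outer loop
vertex 1.288 -0.452 -2.39
vertex 2.133 -0.356 -2.065
vertex 1.817 -0.977 -2.65
endloop
endfacet
facet normal -0.707 -0.438 -0.555
outer loop
vertex 1.288 -0.452 -2.39
vertex 1.817 -0.977 -2.65
vertex 1.003 -1.22 -1.42
endloop
endfacet
facet normal -0.708 -0.437 -0.555
outer loop
vertex 1.003 -1.22 -1.42
vertex 1.817 -0.977 -2.65
vertex 1.531 -1.746 -1.68
endloop
endfacet
facet normal -0.226 -0.604 0.764
outer loop
vertex 1.003 -1.22 -1.42
vertex 1.531 -1.746 -1.68
vertex 1.847 -1.124 -1.095
endloop
endfacet
facet normal 0.225 0.605 -0.764
outer loop
vertex 1.817 -0.977 -2.65
vertex 2.133 -0.356 -2.065
vertex 2.584 -1.035 -2.47
endloop
endfacet
facet normal 0.082 -0.793 -0.604
outer loop
vertex 1.817 -0.977 -2.65
vertex 2.584 -1.035 -2.47
vertex 1.531 -1.746 -1.68
endloop
endfacet
facet normal 0.083 -0.793 -0.604
outer loop
vertex 1.531 -1.746 -1.68
vertex 2.584 -1.035 -2.47
vertex 2.298 -1.803 -1.5
endloop
endfacet
facet normal -0.224 -0.605 0.764
outer loop
vertex 1.531 -1.746 -1.68
vertex 2.298 -1.803 -1.5
vertex 1.847 -1.124 -1.095
endloop
endfacet
facet normal 0.225 0.605 -0.764
outer loop
vertex 2.584 -1.035 -2.47
vertex 2.133 -0.356 -2.065
vertex 3.011 -0.581 -1.985
endloop
endfacet
facet normal 0.811 -0.551 -0.198
outer loop
vertex 2.584 -1.035 -2.47
vertex 3.011 -0.581 -1.985
vertex 2.298 -1.803 -1.5
endloop
endfacet
facet normal 0.811 -0.551 -0.198
outer loop
vertex 2.298 -1.803 -1.5
vertex 3.011 -0.581 -1.985
vertex 2.725 -1.349 -1.015
endloop
endfacet
facet normal -0.225 -0.605 0.764
outer loop
vertex 2.298 -1.803 -1.5
vertex 2.725 -1.349 -1.015
vertex 1.847 -1.124 -1.095
endloop
endfacet

endsolid


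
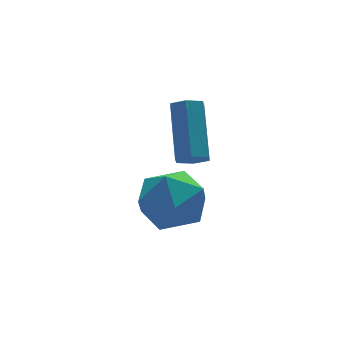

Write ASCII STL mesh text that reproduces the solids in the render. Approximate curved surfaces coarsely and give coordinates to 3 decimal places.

solid 
facet normal -0.619 0.381 0.686
outer loop
vertex -2.999 -0.94 -0.231
vertex -3.744 -1.924 -0.357
vertex -2.828 -1.943 0.48
endloop
endfacet
facet normal 0.054 0.584 0.810
outer loop
vertex -2.999 -0.94 -0.231
vertex -2.828 -1.943 0.48
vertex -1.851 -1.355 -0.009
endloop
endfacet
facet normal 0.291 0.928 0.232
outer loop
vertex -2.999 -0.94 -0.231
vertex -1.851 -1.355 -0.009
vertex -2.163 -0.973 -1.147
endloop
endfacet
facet normal -0.236 0.939 -0.249
outer loop
vertex -2.999 -0.94 -0.231
vertex -2.163 -0.973 -1.147
vertex -3.333 -1.324 -1.362
endloop
endfacet
facet normal -0.799 0.601 0.032
outer loop
vertex -2.999 -0.94 -0.231
vertex -3.333 -1.324 -1.362
vertex -3.744 -1.924 -0.357
endloop
endfacet
facet normal 0.450 -0.005 0.893
outer loop
vertex -1.851 -1.355 -0.009
vertex -2.828 -1.943 0.48
vertex -1.887 -2.596 0.002
endloop
endfacet
facet normal -0.640 -0.332 0.693
outer loop
vertex -2.828 -1.943 0.48
vertex -3.744 -1.924 -0.357
vertex -3.057 -2.947 -0.213
endloop
endfacet
facet normal -0.930 0.024 -0.366
outer loop
vertex -3.744 -1.924 -0.357
vertex -3.333 -1.324 -1.362
vertex -3.369 -2.565 -1.351
endloop
endfacet
facet normal -0.021 0.571 -0.821
outer loop
vertex -3.333 -1.324 -1.362
vertex -2.163 -0.973 -1.147
vertex -2.392 -1.977 -1.84
endloop
endfacet
facet normal 0.832 0.553 -0.043
outer loop
vertex -2.163 -0.973 -1.147
vertex -1.851 -1.355 -0.009
vertex -1.476 -1.996 -1.003
endloop
endfacet
facet normal 0.236 -0.939 0.249
outer loop
vertex -2.221 -2.98 -1.129
vertex -1.887 -2.596 0.002
vertex -3.057 -2.947 -0.213
endloop
endfacet
facet normal -0.291 -0.928 -0.232
outer loop
vertex -2.221 -2.98 -1.129
vertex -3.057 -2.947 -0.213
vertex -3.369 -2.565 -1.351
endloop
endfacet
facet normal -0.054 -0.584 -0.810
outer loop
vertex -2.221 -2.98 -1.129
vertex -3.369 -2.565 -1.351
vertex -2.392 -1.977 -1.84
endloop
endfacet
facet normal 0.619 -0.381 -0.686
outer loop
vertex -2.221 -2.98 -1.129
vertex -2.392 -1.977 -1.84
vertex -1.476 -1.996 -1.003
endloop
endfacet
facet normal 0.799 -0.601 -0.032
outer loop
vertex -2.221 -2.98 -1.129
vertex -1.476 -1.996 -1.003
vertex -1.887 -2.596 0.002
endloop
endfacet
facet normal 0.021 -0.571 0.821
outer loop
vertex -3.057 -2.947 -0.213
vertex -1.887 -2.596 0.002
vertex -2.828 -1.943 0.48
endloop
endfacet
facet normal -0.832 -0.553 0.043
outer loop
vertex -3.369 -2.565 -1.351
vertex -3.057 -2.947 -0.213
vertex -3.744 -1.924 -0.357
endloop
endfacet
facet normal -0.450 0.005 -0.893
outer loop
vertex -2.392 -1.977 -1.84
vertex -3.369 -2.565 -1.351
vertex -3.333 -1.324 -1.362
endloop
endfacet
facet normal 0.640 0.332 -0.693
outer loop
vertex -1.476 -1.996 -1.003
vertex -2.392 -1.977 -1.84
vertex -2.163 -0.973 -1.147
endloop
endfacet
facet normal 0.930 -0.024 0.366
outer loop
vertex -1.887 -2.596 0.002
vertex -1.476 -1.996 -1.003
vertex -1.851 -1.355 -0.009
endloop
endfacet
facet normal -0.304 -0.694 -0.653
outer loop
vertex -2.014 -2.218 0.95
vertex -2.232 -2.525 1.378
vertex -2.554 -2.136 1.114
endloop
endfacet
facet normal -0.106 0.706 -0.701
outer loop
vertex -2.014 -2.218 0.95
vertex -2.554 -2.136 1.114
vertex -1.37 -0.747 2.334
endloop
endfacet
facet normal -0.106 0.706 -0.701
outer loop
vertex -1.37 -0.747 2.334
vertex -2.554 -2.136 1.114
vertex -1.91 -0.665 2.498
endloop
endfacet
facet normal 0.304 0.693 0.654
outer loop
vertex -1.37 -0.747 2.334
vertex -1.91 -0.665 2.498
vertex -1.588 -1.055 2.762
endloop
endfacet
facet normal -0.304 -0.694 -0.653
outer loop
vertex -2.554 -2.136 1.114
vertex -2.232 -2.525 1.378
vertex -2.772 -2.443 1.542
endloop
endfacet
facet normal -0.873 0.478 -0.102
outer loop
vertex -2.554 -2.136 1.114
vertex -2.772 -2.443 1.542
vertex -1.91 -0.665 2.498
endloop
endfacet
facet normal -0.873 0.478 -0.102
outer loop
vertex -1.91 -0.665 2.498
vertex -2.772 -2.443 1.542
vertex -2.128 -0.972 2.926
endloop
endfacet
facet normal 0.305 0.694 0.653
outer loop
vertex -1.91 -0.665 2.498
vertex -2.128 -0.972 2.926
vertex -1.588 -1.055 2.762
endloop
endfacet
facet normal -0.304 -0.693 -0.654
outer loop
vertex -2.772 -2.443 1.542
vertex -2.232 -2.525 1.378
vertex -2.45 -2.833 1.806
endloop
endfacet
facet normal -0.767 -0.228 0.599
outer loop
vertex -2.772 -2.443 1.542
vertex -2.45 -2.833 1.806
vertex -2.128 -0.972 2.926
endloop
endfacet
facet normal -0.767 -0.228 0.599
outer loop
vertex -2.128 -0.972 2.926
vertex -2.45 -2.833 1.806
vertex -1.806 -1.362 3.19
endloop
endfacet
facet normal 0.305 0.694 0.653
outer loop
vertex -2.128 -0.972 2.926
vertex -1.806 -1.362 3.19
vertex -1.588 -1.055 2.762
endloop
endfacet
facet normal -0.304 -0.693 -0.654
outer loop
vertex -2.45 -2.833 1.806
vertex -2.232 -2.525 1.378
vertex -1.91 -2.915 1.642
endloop
endfacet
facet normal 0.106 -0.706 0.701
outer loop
vertex -2.45 -2.833 1.806
vertex -1.91 -2.915 1.642
vertex -1.806 -1.362 3.19
endloop
endfacet
facet normal 0.106 -0.706 0.701
outer loop
vertex -1.806 -1.362 3.19
vertex -1.91 -2.915 1.642
vertex -1.266 -1.444 3.026
endloop
endfacet
facet normal 0.304 0.694 0.653
outer loop
vertex -1.806 -1.362 3.19
vertex -1.266 -1.444 3.026
vertex -1.588 -1.055 2.762
endloop
endfacet
facet normal -0.305 -0.694 -0.653
outer loop
vertex -1.91 -2.915 1.642
vertex -2.232 -2.525 1.378
vertex -1.692 -2.608 1.214
endloop
endfacet
facet normal 0.873 -0.478 0.102
outer loop
vertex -1.91 -2.915 1.642
vertex -1.692 -2.608 1.214
vertex -1.266 -1.444 3.026
endloop
endfacet
facet normal 0.873 -0.478 0.102
outer loop
vertex -1.266 -1.444 3.026
vertex -1.692 -2.608 1.214
vertex -1.048 -1.137 2.598
endloop
endfacet
facet normal 0.304 0.694 0.653
outer loop
vertex -1.266 -1.444 3.026
vertex -1.048 -1.137 2.598
vertex -1.588 -1.055 2.762
endloop
endfacet
facet normal -0.305 -0.694 -0.653
outer loop
vertex -1.692 -2.608 1.214
vertex -2.232 -2.525 1.378
vertex -2.014 -2.218 0.95
endloop
endfacet
facet normal 0.767 0.228 -0.599
outer loop
vertex -1.692 -2.608 1.214
vertex -2.014 -2.218 0.95
vertex -1.048 -1.137 2.598
endloop
endfacet
facet normal 0.767 0.228 -0.599
outer loop
vertex -1.048 -1.137 2.598
vertex -2.014 -2.218 0.95
vertex -1.37 -0.747 2.334
endloop
endfacet
facet normal 0.304 0.693 0.654
outer loop
vertex -1.048 -1.137 2.598
vertex -1.37 -0.747 2.334
vertex -1.588 -1.055 2.762
endloop
endfacet

endsolid


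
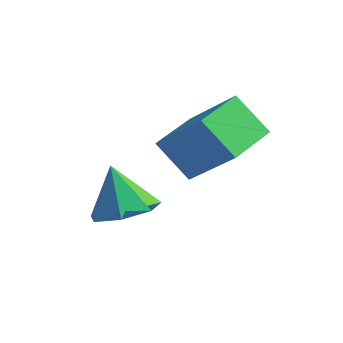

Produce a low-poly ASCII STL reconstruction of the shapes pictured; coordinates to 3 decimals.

solid 
facet normal -0.674 0.081 -0.735
outer loop
vertex -2.576 2.081 -0.263
vertex -2.447 3.505 -0.225
vertex -1.601 2.017 -1.164
endloop
endfacet
facet normal -0.090 -0.996 -0.027
outer loop
vertex -0.253 1.855 0.305
vertex -2.576 2.081 -0.263
vertex -1.601 2.017 -1.164
endloop
endfacet
facet normal -0.674 0.080 -0.734
outer loop
vertex -1.601 2.017 -1.164
vertex -2.447 3.505 -0.225
vertex -1.472 3.44 -1.127
endloop
endfacet
facet normal 0.733 -0.049 -0.678
outer loop
vertex -1.472 3.44 -1.127
vertex -0.253 1.855 0.305
vertex -1.601 2.017 -1.164
endloop
endfacet
facet normal -0.733 0.048 0.678
outer loop
vertex -2.576 2.081 -0.263
vertex -1.099 3.343 1.244
vertex -2.447 3.505 -0.225
endloop
endfacet
facet normal -0.090 -0.996 -0.026
outer loop
vertex -1.228 1.92 1.207
vertex -2.576 2.081 -0.263
vertex -0.253 1.855 0.305
endloop
endfacet
facet normal -0.733 0.049 0.678
outer loop
vertex -1.228 1.92 1.207
vertex -1.099 3.343 1.244
vertex -2.576 2.081 -0.263
endloop
endfacet
facet normal 0.091 0.996 0.026
outer loop
vertex -2.447 3.505 -0.225
vertex -1.099 3.343 1.244
vertex -1.472 3.44 -1.127
endloop
endfacet
facet normal 0.734 -0.048 -0.678
outer loop
vertex -0.124 3.279 0.343
vertex -0.253 1.855 0.305
vertex -1.472 3.44 -1.127
endloop
endfacet
facet normal 0.090 0.996 0.027
outer loop
vertex -1.472 3.44 -1.127
vertex -1.099 3.343 1.244
vertex -0.124 3.279 0.343
endloop
endfacet
facet normal 0.674 -0.081 0.734
outer loop
vertex -0.124 3.279 0.343
vertex -1.228 1.92 1.207
vertex -0.253 1.855 0.305
endloop
endfacet
facet normal 0.674 -0.080 0.735
outer loop
vertex -1.099 3.343 1.244
vertex -1.228 1.92 1.207
vertex -0.124 3.279 0.343
endloop
endfacet
facet normal 0.435 -0.230 -0.871
outer loop
vertex -2.093 1.101 -1.891
vertex -2.894 1.188 -2.314
vertex -2.259 1.823 -2.165
endloop
endfacet
facet normal 0.539 0.404 0.739
outer loop
vertex -2.093 1.101 -1.891
vertex -2.259 1.823 -2.165
vertex -3.506 1.512 -1.086
endloop
endfacet
facet normal 0.435 -0.231 -0.871
outer loop
vertex -2.259 1.823 -2.165
vertex -2.894 1.188 -2.314
vertex -2.903 2.066 -2.551
endloop
endfacet
facet normal 0.110 0.914 0.391
outer loop
vertex -2.259 1.823 -2.165
vertex -2.903 2.066 -2.551
vertex -3.506 1.512 -1.086
endloop
endfacet
facet normal 0.434 -0.231 -0.871
outer loop
vertex -2.903 2.066 -2.551
vertex -2.894 1.188 -2.314
vertex -3.541 1.648 -2.758
endloop
endfacet
facet normal -0.564 0.822 0.079
outer loop
vertex -2.903 2.066 -2.551
vertex -3.541 1.648 -2.758
vertex -3.506 1.512 -1.086
endloop
endfacet
facet normal 0.434 -0.230 -0.871
outer loop
vertex -3.541 1.648 -2.758
vertex -2.894 1.188 -2.314
vertex -3.691 0.884 -2.631
endloop
endfacet
facet normal -0.979 0.198 0.037
outer loop
vertex -3.541 1.648 -2.758
vertex -3.691 0.884 -2.631
vertex -3.506 1.512 -1.086
endloop
endfacet
facet normal 0.434 -0.230 -0.871
outer loop
vertex -3.691 0.884 -2.631
vertex -2.894 1.188 -2.314
vertex -3.241 0.348 -2.265
endloop
endfacet
facet normal -0.821 -0.487 0.296
outer loop
vertex -3.691 0.884 -2.631
vertex -3.241 0.348 -2.265
vertex -3.506 1.512 -1.086
endloop
endfacet
facet normal 0.434 -0.230 -0.871
outer loop
vertex -3.241 0.348 -2.265
vertex -2.894 1.188 -2.314
vertex -2.529 0.445 -1.936
endloop
endfacet
facet normal -0.208 -0.719 0.663
outer loop
vertex -3.241 0.348 -2.265
vertex -2.529 0.445 -1.936
vertex -3.506 1.512 -1.086
endloop
endfacet
facet normal 0.435 -0.229 -0.871
outer loop
vertex -2.529 0.445 -1.936
vertex -2.894 1.188 -2.314
vertex -2.093 1.101 -1.891
endloop
endfacet
facet normal 0.396 -0.322 0.860
outer loop
vertex -2.529 0.445 -1.936
vertex -2.093 1.101 -1.891
vertex -3.506 1.512 -1.086
endloop
endfacet

endsolid


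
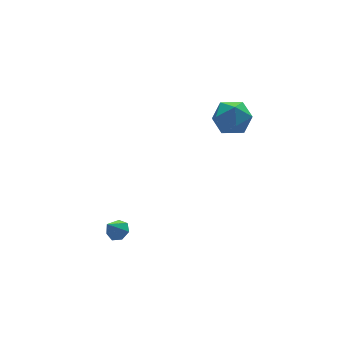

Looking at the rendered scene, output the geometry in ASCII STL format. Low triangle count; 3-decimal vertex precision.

solid 
facet normal 0.568 0.148 -0.810
outer loop
vertex -2.712 -2.708 -1.177
vertex -3.205 -2.688 -1.519
vertex -2.925 -2.237 -1.24
endloop
endfacet
facet normal 0.393 0.294 0.871
outer loop
vertex -2.712 -2.708 -1.177
vertex -2.925 -2.237 -1.24
vertex -3.835 -2.852 -0.621
endloop
endfacet
facet normal 0.570 0.147 -0.809
outer loop
vertex -2.925 -2.237 -1.24
vertex -3.205 -2.688 -1.519
vertex -3.348 -2.105 -1.514
endloop
endfacet
facet normal -0.135 0.795 0.591
outer loop
vertex -2.925 -2.237 -1.24
vertex -3.348 -2.105 -1.514
vertex -3.835 -2.852 -0.621
endloop
endfacet
facet normal 0.569 0.146 -0.809
outer loop
vertex -3.348 -2.105 -1.514
vertex -3.205 -2.688 -1.519
vertex -3.663 -2.413 -1.791
endloop
endfacet
facet normal -0.750 0.648 0.133
outer loop
vertex -3.348 -2.105 -1.514
vertex -3.663 -2.413 -1.791
vertex -3.835 -2.852 -0.621
endloop
endfacet
facet normal 0.569 0.148 -0.809
outer loop
vertex -3.663 -2.413 -1.791
vertex -3.205 -2.688 -1.519
vertex -3.633 -2.928 -1.864
endloop
endfacet
facet normal -0.987 -0.035 -0.158
outer loop
vertex -3.663 -2.413 -1.791
vertex -3.633 -2.928 -1.864
vertex -3.835 -2.852 -0.621
endloop
endfacet
facet normal 0.569 0.148 -0.809
outer loop
vertex -3.633 -2.928 -1.864
vertex -3.205 -2.688 -1.519
vertex -3.28 -3.262 -1.677
endloop
endfacet
facet normal -0.668 -0.741 -0.063
outer loop
vertex -3.633 -2.928 -1.864
vertex -3.28 -3.262 -1.677
vertex -3.835 -2.852 -0.621
endloop
endfacet
facet normal 0.568 0.148 -0.809
outer loop
vertex -3.28 -3.262 -1.677
vertex -3.205 -2.688 -1.519
vertex -2.87 -3.164 -1.371
endloop
endfacet
facet normal -0.034 -0.938 0.346
outer loop
vertex -3.28 -3.262 -1.677
vertex -2.87 -3.164 -1.371
vertex -3.835 -2.852 -0.621
endloop
endfacet
facet normal 0.568 0.148 -0.810
outer loop
vertex -2.87 -3.164 -1.371
vertex -3.205 -2.688 -1.519
vertex -2.712 -2.708 -1.177
endloop
endfacet
facet normal 0.438 -0.476 0.762
outer loop
vertex -2.87 -3.164 -1.371
vertex -2.712 -2.708 -1.177
vertex -3.835 -2.852 -0.621
endloop
endfacet
facet normal -0.763 0.550 0.338
outer loop
vertex 2.345 -1.547 3.59
vertex 2.133 -2.289 4.319
vertex 2.804 -1.498 4.546
endloop
endfacet
facet normal -0.248 0.966 0.070
outer loop
vertex 2.345 -1.547 3.59
vertex 2.804 -1.498 4.546
vertex 3.372 -1.289 3.674
endloop
endfacet
facet normal -0.146 0.779 -0.610
outer loop
vertex 2.345 -1.547 3.59
vertex 3.372 -1.289 3.674
vertex 3.052 -1.95 2.907
endloop
endfacet
facet normal -0.597 0.247 -0.763
outer loop
vertex 2.345 -1.547 3.59
vertex 3.052 -1.95 2.907
vertex 2.286 -2.568 3.306
endloop
endfacet
facet normal -0.979 0.106 -0.177
outer loop
vertex 2.345 -1.547 3.59
vertex 2.286 -2.568 3.306
vertex 2.133 -2.289 4.319
endloop
endfacet
facet normal 0.354 0.831 0.430
outer loop
vertex 3.372 -1.289 3.674
vertex 2.804 -1.498 4.546
vertex 3.794 -1.872 4.454
endloop
endfacet
facet normal -0.479 0.159 0.863
outer loop
vertex 2.804 -1.498 4.546
vertex 2.133 -2.289 4.319
vertex 3.028 -2.49 4.853
endloop
endfacet
facet normal -0.828 -0.560 0.029
outer loop
vertex 2.133 -2.289 4.319
vertex 2.286 -2.568 3.306
vertex 2.708 -3.151 4.086
endloop
endfacet
facet normal -0.211 -0.332 -0.919
outer loop
vertex 2.286 -2.568 3.306
vertex 3.052 -1.95 2.907
vertex 3.276 -2.942 3.214
endloop
endfacet
facet normal 0.519 0.528 -0.672
outer loop
vertex 3.052 -1.95 2.907
vertex 3.372 -1.289 3.674
vertex 3.947 -2.151 3.441
endloop
endfacet
facet normal 0.597 -0.247 0.763
outer loop
vertex 3.735 -2.893 4.17
vertex 3.794 -1.872 4.454
vertex 3.028 -2.49 4.853
endloop
endfacet
facet normal 0.146 -0.779 0.610
outer loop
vertex 3.735 -2.893 4.17
vertex 3.028 -2.49 4.853
vertex 2.708 -3.151 4.086
endloop
endfacet
facet normal 0.248 -0.966 -0.070
outer loop
vertex 3.735 -2.893 4.17
vertex 2.708 -3.151 4.086
vertex 3.276 -2.942 3.214
endloop
endfacet
facet normal 0.763 -0.550 -0.338
outer loop
vertex 3.735 -2.893 4.17
vertex 3.276 -2.942 3.214
vertex 3.947 -2.151 3.441
endloop
endfacet
facet normal 0.979 -0.106 0.177
outer loop
vertex 3.735 -2.893 4.17
vertex 3.947 -2.151 3.441
vertex 3.794 -1.872 4.454
endloop
endfacet
facet normal 0.211 0.332 0.919
outer loop
vertex 3.028 -2.49 4.853
vertex 3.794 -1.872 4.454
vertex 2.804 -1.498 4.546
endloop
endfacet
facet normal -0.519 -0.528 0.672
outer loop
vertex 2.708 -3.151 4.086
vertex 3.028 -2.49 4.853
vertex 2.133 -2.289 4.319
endloop
endfacet
facet normal -0.354 -0.831 -0.430
outer loop
vertex 3.276 -2.942 3.214
vertex 2.708 -3.151 4.086
vertex 2.286 -2.568 3.306
endloop
endfacet
facet normal 0.479 -0.159 -0.863
outer loop
vertex 3.947 -2.151 3.441
vertex 3.276 -2.942 3.214
vertex 3.052 -1.95 2.907
endloop
endfacet
facet normal 0.828 0.560 -0.029
outer loop
vertex 3.794 -1.872 4.454
vertex 3.947 -2.151 3.441
vertex 3.372 -1.289 3.674
endloop
endfacet

endsolid


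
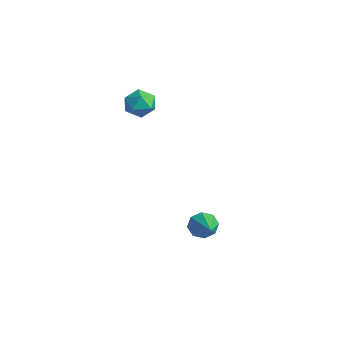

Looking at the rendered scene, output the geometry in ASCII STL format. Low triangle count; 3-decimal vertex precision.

solid 
facet normal -0.846 0.363 -0.390
outer loop
vertex -2.658 1.988 3.226
vertex -3.129 1.676 3.958
vertex -2.769 2.528 3.969
endloop
endfacet
facet normal -0.285 0.755 -0.591
outer loop
vertex -2.658 1.988 3.226
vertex -2.769 2.528 3.969
vertex -1.951 2.498 3.536
endloop
endfacet
facet normal 0.173 0.325 -0.930
outer loop
vertex -2.658 1.988 3.226
vertex -1.951 2.498 3.536
vertex -1.807 1.627 3.258
endloop
endfacet
facet normal -0.105 -0.331 -0.938
outer loop
vertex -2.658 1.988 3.226
vertex -1.807 1.627 3.258
vertex -2.535 1.119 3.519
endloop
endfacet
facet normal -0.735 -0.308 -0.604
outer loop
vertex -2.658 1.988 3.226
vertex -2.535 1.119 3.519
vertex -3.129 1.676 3.958
endloop
endfacet
facet normal 0.036 0.999 -0.002
outer loop
vertex -1.951 2.498 3.536
vertex -2.769 2.528 3.969
vertex -1.985 2.501 4.461
endloop
endfacet
facet normal -0.873 0.365 0.324
outer loop
vertex -2.769 2.528 3.969
vertex -3.129 1.676 3.958
vertex -2.713 1.993 4.722
endloop
endfacet
facet normal -0.693 -0.721 -0.023
outer loop
vertex -3.129 1.676 3.958
vertex -2.535 1.119 3.519
vertex -2.569 1.122 4.444
endloop
endfacet
facet normal 0.327 -0.759 -0.563
outer loop
vertex -2.535 1.119 3.519
vertex -1.807 1.627 3.258
vertex -1.751 1.092 4.011
endloop
endfacet
facet normal 0.778 0.304 -0.550
outer loop
vertex -1.807 1.627 3.258
vertex -1.951 2.498 3.536
vertex -1.391 1.944 4.022
endloop
endfacet
facet normal 0.105 0.331 0.938
outer loop
vertex -1.862 1.632 4.754
vertex -1.985 2.501 4.461
vertex -2.713 1.993 4.722
endloop
endfacet
facet normal -0.173 -0.325 0.930
outer loop
vertex -1.862 1.632 4.754
vertex -2.713 1.993 4.722
vertex -2.569 1.122 4.444
endloop
endfacet
facet normal 0.285 -0.755 0.591
outer loop
vertex -1.862 1.632 4.754
vertex -2.569 1.122 4.444
vertex -1.751 1.092 4.011
endloop
endfacet
facet normal 0.846 -0.363 0.390
outer loop
vertex -1.862 1.632 4.754
vertex -1.751 1.092 4.011
vertex -1.391 1.944 4.022
endloop
endfacet
facet normal 0.735 0.308 0.604
outer loop
vertex -1.862 1.632 4.754
vertex -1.391 1.944 4.022
vertex -1.985 2.501 4.461
endloop
endfacet
facet normal -0.327 0.759 0.563
outer loop
vertex -2.713 1.993 4.722
vertex -1.985 2.501 4.461
vertex -2.769 2.528 3.969
endloop
endfacet
facet normal -0.778 -0.304 0.550
outer loop
vertex -2.569 1.122 4.444
vertex -2.713 1.993 4.722
vertex -3.129 1.676 3.958
endloop
endfacet
facet normal -0.036 -0.999 0.002
outer loop
vertex -1.751 1.092 4.011
vertex -2.569 1.122 4.444
vertex -2.535 1.119 3.519
endloop
endfacet
facet normal 0.873 -0.365 -0.324
outer loop
vertex -1.391 1.944 4.022
vertex -1.751 1.092 4.011
vertex -1.807 1.627 3.258
endloop
endfacet
facet normal 0.693 0.721 0.023
outer loop
vertex -1.985 2.501 4.461
vertex -1.391 1.944 4.022
vertex -1.951 2.498 3.536
endloop
endfacet
facet normal -0.855 0.302 -0.423
outer loop
vertex 2.6 3.217 -3.265
vertex 2.186 2.762 -2.753
vertex 2.452 3.516 -2.752
endloop
endfacet
facet normal 0.728 0.663 -0.176
outer loop
vertex 2.6 3.217 -3.265
vertex 2.452 3.516 -2.752
vertex 3.894 2.158 -1.907
endloop
endfacet
facet normal -0.854 0.302 -0.423
outer loop
vertex 2.452 3.516 -2.752
vertex 2.186 2.762 -2.753
vertex 2.148 3.374 -2.24
endloop
endfacet
facet normal 0.441 0.763 0.473
outer loop
vertex 2.452 3.516 -2.752
vertex 2.148 3.374 -2.24
vertex 3.894 2.158 -1.907
endloop
endfacet
facet normal -0.854 0.302 -0.424
outer loop
vertex 2.148 3.374 -2.24
vertex 2.186 2.762 -2.753
vertex 1.866 2.874 -2.028
endloop
endfacet
facet normal 0.070 0.356 0.932
outer loop
vertex 2.148 3.374 -2.24
vertex 1.866 2.874 -2.028
vertex 3.894 2.158 -1.907
endloop
endfacet
facet normal -0.854 0.301 -0.424
outer loop
vertex 1.866 2.874 -2.028
vertex 2.186 2.762 -2.753
vertex 1.772 2.307 -2.241
endloop
endfacet
facet normal -0.169 -0.322 0.932
outer loop
vertex 1.866 2.874 -2.028
vertex 1.772 2.307 -2.241
vertex 3.894 2.158 -1.907
endloop
endfacet
facet normal -0.855 0.302 -0.423
outer loop
vertex 1.772 2.307 -2.241
vertex 2.186 2.762 -2.753
vertex 1.92 2.008 -2.754
endloop
endfacet
facet normal -0.135 -0.873 0.470
outer loop
vertex 1.772 2.307 -2.241
vertex 1.92 2.008 -2.754
vertex 3.894 2.158 -1.907
endloop
endfacet
facet normal -0.854 0.302 -0.423
outer loop
vertex 1.92 2.008 -2.754
vertex 2.186 2.762 -2.753
vertex 2.224 2.15 -3.267
endloop
endfacet
facet normal 0.151 -0.972 -0.180
outer loop
vertex 1.92 2.008 -2.754
vertex 2.224 2.15 -3.267
vertex 3.894 2.158 -1.907
endloop
endfacet
facet normal -0.855 0.302 -0.423
outer loop
vertex 2.224 2.15 -3.267
vertex 2.186 2.762 -2.753
vertex 2.505 2.65 -3.478
endloop
endfacet
facet normal 0.523 -0.564 -0.639
outer loop
vertex 2.224 2.15 -3.267
vertex 2.505 2.65 -3.478
vertex 3.894 2.158 -1.907
endloop
endfacet
facet normal -0.855 0.302 -0.423
outer loop
vertex 2.505 2.65 -3.478
vertex 2.186 2.762 -2.753
vertex 2.6 3.217 -3.265
endloop
endfacet
facet normal 0.762 0.112 -0.638
outer loop
vertex 2.505 2.65 -3.478
vertex 2.6 3.217 -3.265
vertex 3.894 2.158 -1.907
endloop
endfacet

endsolid


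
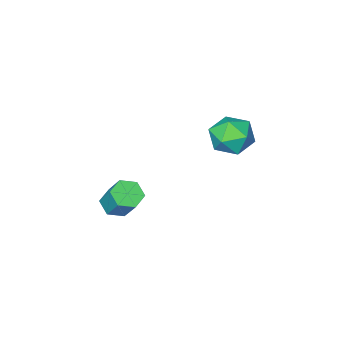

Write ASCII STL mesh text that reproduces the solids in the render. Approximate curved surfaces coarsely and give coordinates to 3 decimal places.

solid 
facet normal -0.349 -0.252 0.903
outer loop
vertex -4.752 1.395 4.121
vertex -4.187 0.353 4.049
vertex -3.639 1.294 4.523
endloop
endfacet
facet normal -0.266 0.455 0.850
outer loop
vertex -4.752 1.395 4.121
vertex -3.639 1.294 4.523
vertex -3.963 2.257 3.906
endloop
endfacet
facet normal -0.664 0.683 0.304
outer loop
vertex -4.752 1.395 4.121
vertex -3.963 2.257 3.906
vertex -4.712 1.91 3.051
endloop
endfacet
facet normal -0.993 0.118 0.020
outer loop
vertex -4.752 1.395 4.121
vertex -4.712 1.91 3.051
vertex -4.85 0.733 3.139
endloop
endfacet
facet normal -0.798 -0.460 0.390
outer loop
vertex -4.752 1.395 4.121
vertex -4.85 0.733 3.139
vertex -4.187 0.353 4.049
endloop
endfacet
facet normal 0.419 0.586 0.694
outer loop
vertex -3.963 2.257 3.906
vertex -3.639 1.294 4.523
vertex -2.91 1.747 3.701
endloop
endfacet
facet normal 0.284 -0.558 0.779
outer loop
vertex -3.639 1.294 4.523
vertex -4.187 0.353 4.049
vertex -3.048 0.57 3.789
endloop
endfacet
facet normal -0.443 -0.895 -0.051
outer loop
vertex -4.187 0.353 4.049
vertex -4.85 0.733 3.139
vertex -3.797 0.223 2.934
endloop
endfacet
facet normal -0.758 0.040 -0.650
outer loop
vertex -4.85 0.733 3.139
vertex -4.712 1.91 3.051
vertex -4.121 1.186 2.317
endloop
endfacet
facet normal -0.225 0.955 -0.190
outer loop
vertex -4.712 1.91 3.051
vertex -3.963 2.257 3.906
vertex -3.573 2.127 2.791
endloop
endfacet
facet normal 0.993 -0.118 -0.020
outer loop
vertex -3.008 1.085 2.719
vertex -2.91 1.747 3.701
vertex -3.048 0.57 3.789
endloop
endfacet
facet normal 0.664 -0.683 -0.304
outer loop
vertex -3.008 1.085 2.719
vertex -3.048 0.57 3.789
vertex -3.797 0.223 2.934
endloop
endfacet
facet normal 0.266 -0.455 -0.850
outer loop
vertex -3.008 1.085 2.719
vertex -3.797 0.223 2.934
vertex -4.121 1.186 2.317
endloop
endfacet
facet normal 0.349 0.252 -0.903
outer loop
vertex -3.008 1.085 2.719
vertex -4.121 1.186 2.317
vertex -3.573 2.127 2.791
endloop
endfacet
facet normal 0.798 0.460 -0.390
outer loop
vertex -3.008 1.085 2.719
vertex -3.573 2.127 2.791
vertex -2.91 1.747 3.701
endloop
endfacet
facet normal 0.758 -0.040 0.650
outer loop
vertex -3.048 0.57 3.789
vertex -2.91 1.747 3.701
vertex -3.639 1.294 4.523
endloop
endfacet
facet normal 0.225 -0.955 0.190
outer loop
vertex -3.797 0.223 2.934
vertex -3.048 0.57 3.789
vertex -4.187 0.353 4.049
endloop
endfacet
facet normal -0.419 -0.586 -0.694
outer loop
vertex -4.121 1.186 2.317
vertex -3.797 0.223 2.934
vertex -4.85 0.733 3.139
endloop
endfacet
facet normal -0.284 0.558 -0.779
outer loop
vertex -3.573 2.127 2.791
vertex -4.121 1.186 2.317
vertex -4.712 1.91 3.051
endloop
endfacet
facet normal 0.443 0.895 0.051
outer loop
vertex -2.91 1.747 3.701
vertex -3.573 2.127 2.791
vertex -3.963 2.257 3.906
endloop
endfacet
facet normal -0.049 -0.601 -0.798
outer loop
vertex 0.345 -2.843 -3.029
vertex -0.405 -3.155 -2.748
vertex -0.392 -2.469 -3.266
endloop
endfacet
facet normal 0.513 0.671 -0.536
outer loop
vertex 0.345 -2.843 -3.029
vertex -0.392 -2.469 -3.266
vertex 0.435 -1.732 -1.553
endloop
endfacet
facet normal 0.512 0.671 -0.536
outer loop
vertex 0.435 -1.732 -1.553
vertex -0.392 -2.469 -3.266
vertex -0.302 -1.358 -1.789
endloop
endfacet
facet normal 0.049 0.600 0.799
outer loop
vertex 0.435 -1.732 -1.553
vertex -0.302 -1.358 -1.789
vertex -0.315 -2.045 -1.272
endloop
endfacet
facet normal -0.049 -0.601 -0.798
outer loop
vertex -0.392 -2.469 -3.266
vertex -0.405 -3.155 -2.748
vertex -1.143 -2.781 -2.985
endloop
endfacet
facet normal -0.486 0.713 -0.506
outer loop
vertex -0.392 -2.469 -3.266
vertex -1.143 -2.781 -2.985
vertex -0.302 -1.358 -1.789
endloop
endfacet
facet normal -0.487 0.712 -0.505
outer loop
vertex -0.302 -1.358 -1.789
vertex -1.143 -2.781 -2.985
vertex -1.052 -1.671 -1.508
endloop
endfacet
facet normal 0.049 0.600 0.799
outer loop
vertex -0.302 -1.358 -1.789
vertex -1.052 -1.671 -1.508
vertex -0.315 -2.045 -1.272
endloop
endfacet
facet normal -0.048 -0.601 -0.798
outer loop
vertex -1.143 -2.781 -2.985
vertex -0.405 -3.155 -2.748
vertex -1.155 -3.468 -2.467
endloop
endfacet
facet normal -0.999 0.041 0.031
outer loop
vertex -1.143 -2.781 -2.985
vertex -1.155 -3.468 -2.467
vertex -1.052 -1.671 -1.508
endloop
endfacet
facet normal -0.999 0.041 0.030
outer loop
vertex -1.052 -1.671 -1.508
vertex -1.155 -3.468 -2.467
vertex -1.065 -2.357 -0.991
endloop
endfacet
facet normal 0.049 0.601 0.798
outer loop
vertex -1.052 -1.671 -1.508
vertex -1.065 -2.357 -0.991
vertex -0.315 -2.045 -1.272
endloop
endfacet
facet normal -0.049 -0.600 -0.799
outer loop
vertex -1.155 -3.468 -2.467
vertex -0.405 -3.155 -2.748
vertex -0.418 -3.842 -2.231
endloop
endfacet
facet normal -0.512 -0.671 0.536
outer loop
vertex -1.155 -3.468 -2.467
vertex -0.418 -3.842 -2.231
vertex -1.065 -2.357 -0.991
endloop
endfacet
facet normal -0.513 -0.671 0.536
outer loop
vertex -1.065 -2.357 -0.991
vertex -0.418 -3.842 -2.231
vertex -0.328 -2.731 -0.754
endloop
endfacet
facet normal 0.049 0.601 0.798
outer loop
vertex -1.065 -2.357 -0.991
vertex -0.328 -2.731 -0.754
vertex -0.315 -2.045 -1.272
endloop
endfacet
facet normal -0.049 -0.600 -0.799
outer loop
vertex -0.418 -3.842 -2.231
vertex -0.405 -3.155 -2.748
vertex 0.332 -3.529 -2.512
endloop
endfacet
facet normal 0.487 -0.712 0.506
outer loop
vertex -0.418 -3.842 -2.231
vertex 0.332 -3.529 -2.512
vertex -0.328 -2.731 -0.754
endloop
endfacet
facet normal 0.486 -0.713 0.506
outer loop
vertex -0.328 -2.731 -0.754
vertex 0.332 -3.529 -2.512
vertex 0.423 -2.419 -1.035
endloop
endfacet
facet normal 0.049 0.601 0.798
outer loop
vertex -0.328 -2.731 -0.754
vertex 0.423 -2.419 -1.035
vertex -0.315 -2.045 -1.272
endloop
endfacet
facet normal -0.049 -0.601 -0.798
outer loop
vertex 0.332 -3.529 -2.512
vertex -0.405 -3.155 -2.748
vertex 0.345 -2.843 -3.029
endloop
endfacet
facet normal 0.999 -0.042 -0.030
outer loop
vertex 0.332 -3.529 -2.512
vertex 0.345 -2.843 -3.029
vertex 0.423 -2.419 -1.035
endloop
endfacet
facet normal 0.999 -0.040 -0.030
outer loop
vertex 0.423 -2.419 -1.035
vertex 0.345 -2.843 -3.029
vertex 0.435 -1.732 -1.553
endloop
endfacet
facet normal 0.048 0.601 0.798
outer loop
vertex 0.423 -2.419 -1.035
vertex 0.435 -1.732 -1.553
vertex -0.315 -2.045 -1.272
endloop
endfacet

endsolid


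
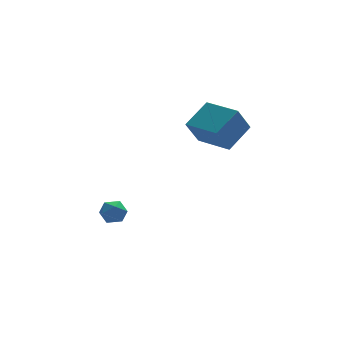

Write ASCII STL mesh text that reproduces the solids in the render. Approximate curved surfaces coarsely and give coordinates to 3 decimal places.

solid 
facet normal 0.008 0.033 0.999
outer loop
vertex -3.713 -0.597 -3.281
vertex -3.319 -1.291 -3.261
vertex -2.914 -0.603 -3.287
endloop
endfacet
facet normal 0.011 0.690 0.723
outer loop
vertex -3.713 -0.597 -3.281
vertex -2.914 -0.603 -3.287
vertex -3.313 -0.099 -3.762
endloop
endfacet
facet normal -0.569 0.760 0.313
outer loop
vertex -3.713 -0.597 -3.281
vertex -3.313 -0.099 -3.762
vertex -3.965 -0.477 -4.03
endloop
endfacet
facet normal -0.930 0.145 0.336
outer loop
vertex -3.713 -0.597 -3.281
vertex -3.965 -0.477 -4.03
vertex -3.968 -1.213 -3.72
endloop
endfacet
facet normal -0.574 -0.304 0.760
outer loop
vertex -3.713 -0.597 -3.281
vertex -3.968 -1.213 -3.72
vertex -3.319 -1.291 -3.261
endloop
endfacet
facet normal 0.586 0.751 0.304
outer loop
vertex -3.313 -0.099 -3.762
vertex -2.914 -0.603 -3.287
vertex -2.672 -0.487 -4.04
endloop
endfacet
facet normal 0.580 -0.313 0.752
outer loop
vertex -2.914 -0.603 -3.287
vertex -3.319 -1.291 -3.261
vertex -2.675 -1.223 -3.73
endloop
endfacet
facet normal -0.361 -0.858 0.365
outer loop
vertex -3.319 -1.291 -3.261
vertex -3.968 -1.213 -3.72
vertex -3.327 -1.601 -3.998
endloop
endfacet
facet normal -0.938 -0.132 -0.322
outer loop
vertex -3.968 -1.213 -3.72
vertex -3.965 -0.477 -4.03
vertex -3.726 -1.097 -4.473
endloop
endfacet
facet normal -0.353 0.864 -0.360
outer loop
vertex -3.965 -0.477 -4.03
vertex -3.313 -0.099 -3.762
vertex -3.321 -0.409 -4.499
endloop
endfacet
facet normal 0.930 -0.145 -0.336
outer loop
vertex -2.927 -1.103 -4.479
vertex -2.672 -0.487 -4.04
vertex -2.675 -1.223 -3.73
endloop
endfacet
facet normal 0.569 -0.760 -0.313
outer loop
vertex -2.927 -1.103 -4.479
vertex -2.675 -1.223 -3.73
vertex -3.327 -1.601 -3.998
endloop
endfacet
facet normal -0.011 -0.690 -0.723
outer loop
vertex -2.927 -1.103 -4.479
vertex -3.327 -1.601 -3.998
vertex -3.726 -1.097 -4.473
endloop
endfacet
facet normal -0.008 -0.033 -0.999
outer loop
vertex -2.927 -1.103 -4.479
vertex -3.726 -1.097 -4.473
vertex -3.321 -0.409 -4.499
endloop
endfacet
facet normal 0.574 0.304 -0.760
outer loop
vertex -2.927 -1.103 -4.479
vertex -3.321 -0.409 -4.499
vertex -2.672 -0.487 -4.04
endloop
endfacet
facet normal 0.938 0.132 0.322
outer loop
vertex -2.675 -1.223 -3.73
vertex -2.672 -0.487 -4.04
vertex -2.914 -0.603 -3.287
endloop
endfacet
facet normal 0.353 -0.864 0.360
outer loop
vertex -3.327 -1.601 -3.998
vertex -2.675 -1.223 -3.73
vertex -3.319 -1.291 -3.261
endloop
endfacet
facet normal -0.586 -0.751 -0.304
outer loop
vertex -3.726 -1.097 -4.473
vertex -3.327 -1.601 -3.998
vertex -3.968 -1.213 -3.72
endloop
endfacet
facet normal -0.580 0.313 -0.752
outer loop
vertex -3.321 -0.409 -4.499
vertex -3.726 -1.097 -4.473
vertex -3.965 -0.477 -4.03
endloop
endfacet
facet normal 0.361 0.858 -0.365
outer loop
vertex -2.672 -0.487 -4.04
vertex -3.321 -0.409 -4.499
vertex -3.313 -0.099 -3.762
endloop
endfacet
facet normal -0.711 -0.455 -0.536
outer loop
vertex 1.018 -4.362 2.796
vertex -0.056 -2.617 2.741
vertex 1.801 -3.925 1.387
endloop
endfacet
facet normal 0.524 -0.851 0.027
outer loop
vertex 3.116 -3.083 2.379
vertex 1.018 -4.362 2.796
vertex 1.801 -3.925 1.387
endloop
endfacet
facet normal -0.711 -0.454 -0.536
outer loop
vertex 1.801 -3.925 1.387
vertex -0.056 -2.617 2.741
vertex 0.727 -2.179 1.332
endloop
endfacet
facet normal 0.469 0.262 -0.844
outer loop
vertex 0.727 -2.179 1.332
vertex 3.116 -3.083 2.379
vertex 1.801 -3.925 1.387
endloop
endfacet
facet normal -0.469 -0.262 0.844
outer loop
vertex 1.018 -4.362 2.796
vertex 1.259 -1.775 3.733
vertex -0.056 -2.617 2.741
endloop
endfacet
facet normal 0.524 -0.851 0.027
outer loop
vertex 2.333 -3.521 3.788
vertex 1.018 -4.362 2.796
vertex 3.116 -3.083 2.379
endloop
endfacet
facet normal -0.469 -0.262 0.844
outer loop
vertex 2.333 -3.521 3.788
vertex 1.259 -1.775 3.733
vertex 1.018 -4.362 2.796
endloop
endfacet
facet normal -0.525 0.851 -0.027
outer loop
vertex -0.056 -2.617 2.741
vertex 1.259 -1.775 3.733
vertex 0.727 -2.179 1.332
endloop
endfacet
facet normal 0.469 0.262 -0.844
outer loop
vertex 2.042 -1.338 2.324
vertex 3.116 -3.083 2.379
vertex 0.727 -2.179 1.332
endloop
endfacet
facet normal -0.524 0.851 -0.027
outer loop
vertex 0.727 -2.179 1.332
vertex 1.259 -1.775 3.733
vertex 2.042 -1.338 2.324
endloop
endfacet
facet normal 0.711 0.455 0.536
outer loop
vertex 2.042 -1.338 2.324
vertex 2.333 -3.521 3.788
vertex 3.116 -3.083 2.379
endloop
endfacet
facet normal 0.711 0.454 0.536
outer loop
vertex 1.259 -1.775 3.733
vertex 2.333 -3.521 3.788
vertex 2.042 -1.338 2.324
endloop
endfacet

endsolid
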